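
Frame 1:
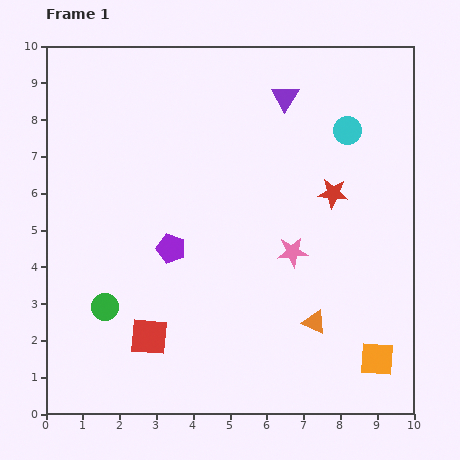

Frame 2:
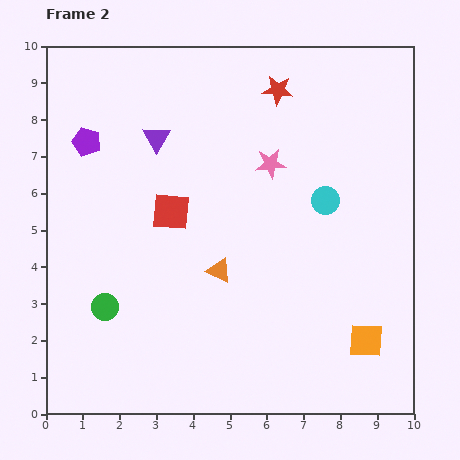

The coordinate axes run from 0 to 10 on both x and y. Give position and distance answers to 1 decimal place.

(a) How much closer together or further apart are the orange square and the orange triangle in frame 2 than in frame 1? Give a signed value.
+2.4

Distance in frame 1: 2.0. Distance in frame 2: 4.4.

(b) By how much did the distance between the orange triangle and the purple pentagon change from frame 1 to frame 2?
+0.6

Distance in frame 1: 4.4. Distance in frame 2: 5.0.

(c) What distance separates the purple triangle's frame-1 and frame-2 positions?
3.7

The purple triangle moved from (6.5, 8.6) to (3.0, 7.5), a distance of √(3.5² + 1.1²) ≈ 3.7.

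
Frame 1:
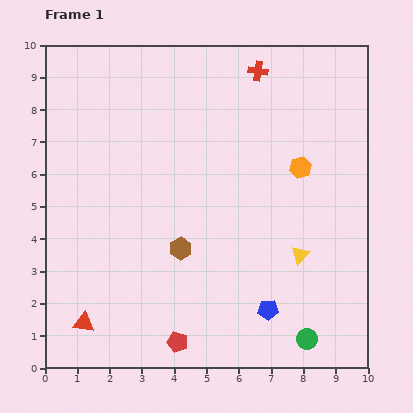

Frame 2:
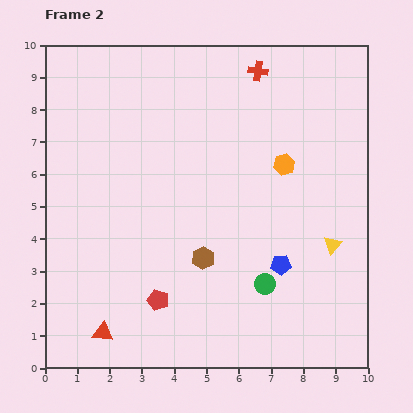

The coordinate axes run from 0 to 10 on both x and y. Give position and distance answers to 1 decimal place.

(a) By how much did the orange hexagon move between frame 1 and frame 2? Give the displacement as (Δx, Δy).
(-0.5, 0.1)

The orange hexagon was at (7.9, 6.2) in frame 1 and (7.4, 6.3) in frame 2.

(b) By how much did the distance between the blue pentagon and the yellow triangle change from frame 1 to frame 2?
-0.3

Distance in frame 1: 2.0. Distance in frame 2: 1.7.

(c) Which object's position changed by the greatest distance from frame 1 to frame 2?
the green circle

(moved 2.1; next 1.5)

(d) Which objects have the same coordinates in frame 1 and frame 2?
the red cross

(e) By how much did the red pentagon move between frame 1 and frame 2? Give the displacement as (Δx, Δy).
(-0.6, 1.3)

The red pentagon was at (4.1, 0.8) in frame 1 and (3.5, 2.1) in frame 2.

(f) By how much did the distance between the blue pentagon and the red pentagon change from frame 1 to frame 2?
+1.0

Distance in frame 1: 3.0. Distance in frame 2: 4.0.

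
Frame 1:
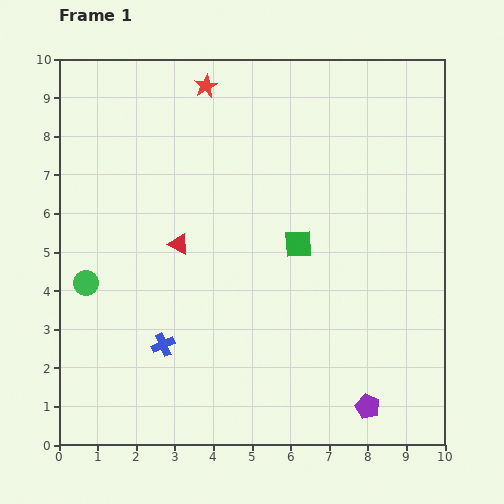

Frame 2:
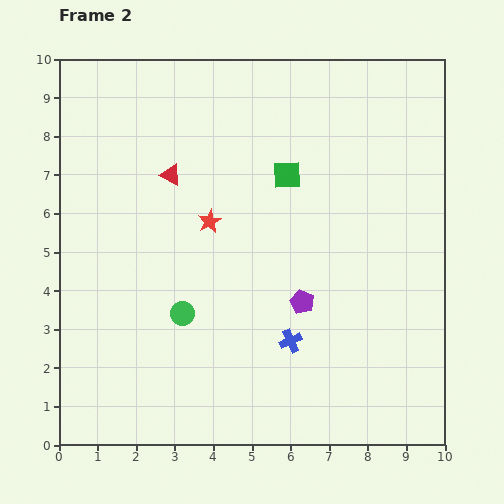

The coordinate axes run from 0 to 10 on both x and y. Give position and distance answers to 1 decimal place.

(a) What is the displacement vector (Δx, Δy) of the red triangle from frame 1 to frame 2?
(-0.2, 1.8)

The red triangle was at (3.1, 5.2) in frame 1 and (2.9, 7.0) in frame 2.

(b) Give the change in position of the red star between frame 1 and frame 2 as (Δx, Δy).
(0.1, -3.5)

The red star was at (3.8, 9.3) in frame 1 and (3.9, 5.8) in frame 2.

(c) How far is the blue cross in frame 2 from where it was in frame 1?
3.3

The blue cross moved from (2.7, 2.6) to (6.0, 2.7), a distance of √(3.3² + 0.1²) ≈ 3.3.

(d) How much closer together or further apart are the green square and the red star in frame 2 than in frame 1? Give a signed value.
-2.5

Distance in frame 1: 4.8. Distance in frame 2: 2.3.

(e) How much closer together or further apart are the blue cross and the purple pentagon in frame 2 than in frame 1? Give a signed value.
-4.5

Distance in frame 1: 5.5. Distance in frame 2: 1.0.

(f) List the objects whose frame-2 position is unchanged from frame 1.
none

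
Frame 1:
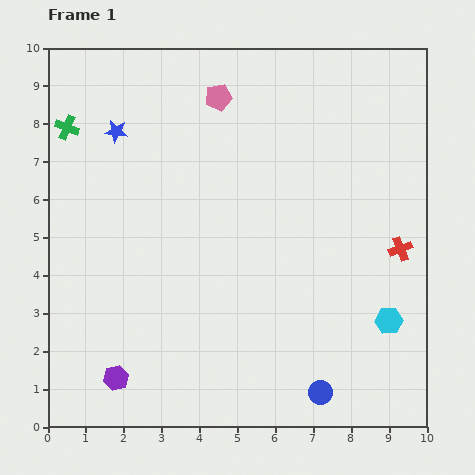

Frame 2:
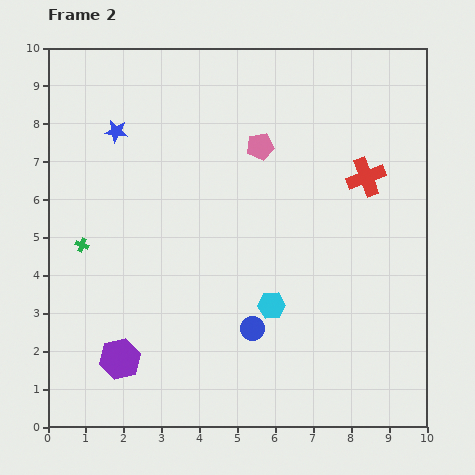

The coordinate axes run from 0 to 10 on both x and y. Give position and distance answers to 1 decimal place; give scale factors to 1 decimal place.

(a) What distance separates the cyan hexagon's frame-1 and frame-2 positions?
3.1

The cyan hexagon moved from (9.0, 2.8) to (5.9, 3.2), a distance of √(3.1² + 0.4²) ≈ 3.1.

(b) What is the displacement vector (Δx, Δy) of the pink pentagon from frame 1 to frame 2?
(1.1, -1.3)

The pink pentagon was at (4.5, 8.7) in frame 1 and (5.6, 7.4) in frame 2.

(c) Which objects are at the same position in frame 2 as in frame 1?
the blue star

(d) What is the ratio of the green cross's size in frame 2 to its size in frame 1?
0.6×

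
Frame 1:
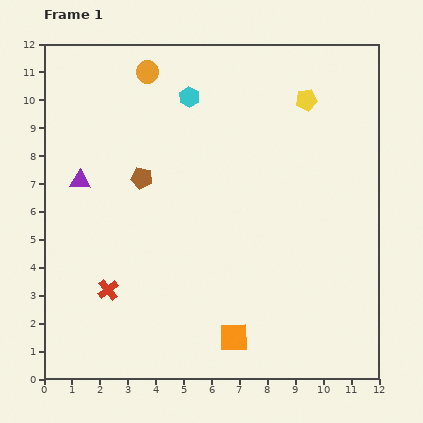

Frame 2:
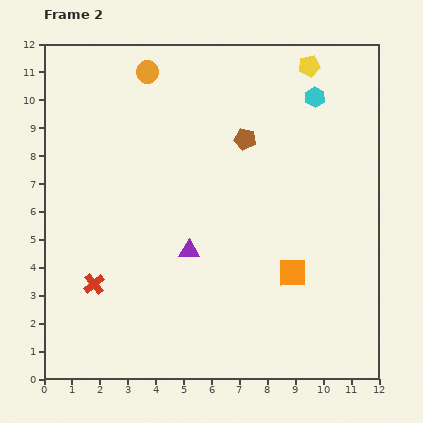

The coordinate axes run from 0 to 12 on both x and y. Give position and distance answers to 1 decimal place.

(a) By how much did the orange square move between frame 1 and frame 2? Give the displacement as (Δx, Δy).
(2.1, 2.3)

The orange square was at (6.8, 1.5) in frame 1 and (8.9, 3.8) in frame 2.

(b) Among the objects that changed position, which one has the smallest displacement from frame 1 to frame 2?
the red cross

(moved 0.5)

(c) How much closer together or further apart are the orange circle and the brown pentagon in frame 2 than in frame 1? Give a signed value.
+0.4

Distance in frame 1: 3.8. Distance in frame 2: 4.2.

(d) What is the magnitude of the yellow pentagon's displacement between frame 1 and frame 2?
1.2

The yellow pentagon moved from (9.4, 10.0) to (9.5, 11.2), a distance of √(0.1² + 1.2²) ≈ 1.2.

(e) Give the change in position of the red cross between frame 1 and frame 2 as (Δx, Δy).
(-0.5, 0.2)

The red cross was at (2.3, 3.2) in frame 1 and (1.8, 3.4) in frame 2.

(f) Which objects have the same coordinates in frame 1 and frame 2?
the orange circle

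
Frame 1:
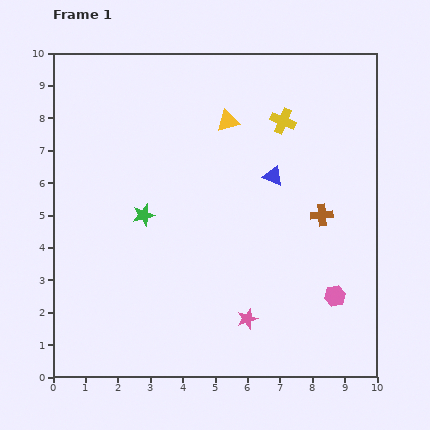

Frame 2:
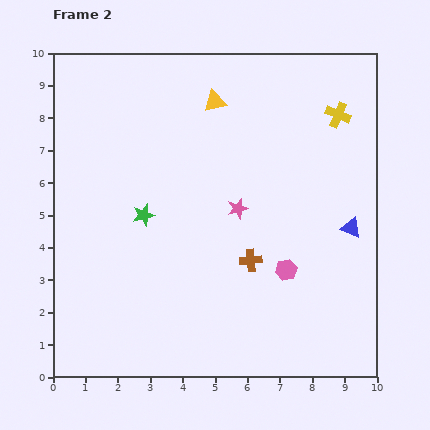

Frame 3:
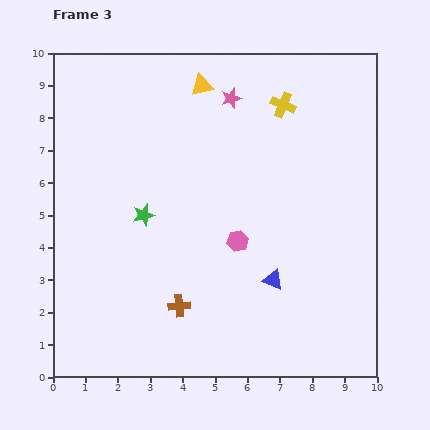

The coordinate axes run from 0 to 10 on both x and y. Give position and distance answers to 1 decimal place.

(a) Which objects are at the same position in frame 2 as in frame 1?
the green star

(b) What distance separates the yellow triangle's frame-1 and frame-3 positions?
1.4

The yellow triangle moved from (5.4, 7.9) to (4.6, 9.0), a distance of √(0.8² + 1.1²) ≈ 1.4.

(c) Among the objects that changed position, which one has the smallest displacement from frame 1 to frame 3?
the yellow cross

(moved 0.5)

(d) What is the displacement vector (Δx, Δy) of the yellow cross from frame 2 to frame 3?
(-1.7, 0.3)

The yellow cross was at (8.8, 8.1) in frame 2 and (7.1, 8.4) in frame 3.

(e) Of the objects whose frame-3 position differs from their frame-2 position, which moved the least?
the yellow triangle

(moved 0.6)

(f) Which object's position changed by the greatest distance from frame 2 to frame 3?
the pink star

(moved 3.4; next 2.9)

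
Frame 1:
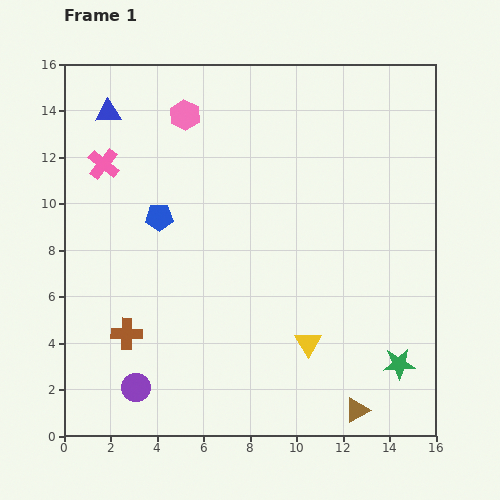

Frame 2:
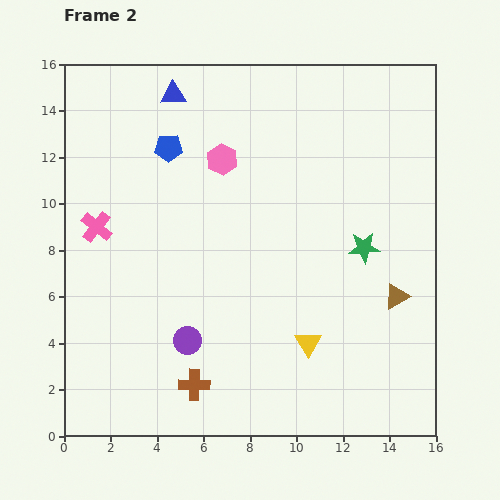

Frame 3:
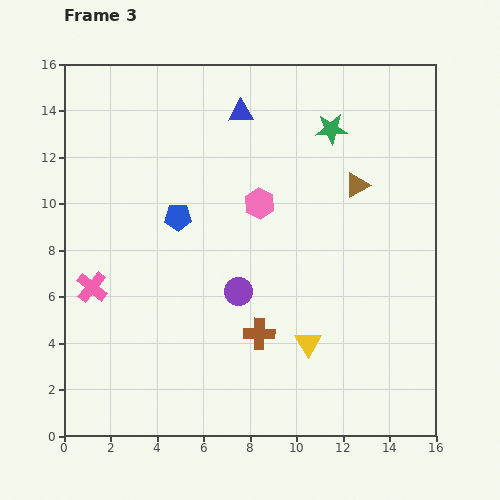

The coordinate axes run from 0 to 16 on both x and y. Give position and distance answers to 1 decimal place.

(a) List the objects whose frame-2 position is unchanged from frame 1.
the yellow triangle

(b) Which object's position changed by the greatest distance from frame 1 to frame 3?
the green star

(moved 10.5; next 9.7)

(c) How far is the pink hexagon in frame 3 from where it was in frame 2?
2.5

The pink hexagon moved from (6.8, 11.9) to (8.4, 10.0), a distance of √(1.6² + 1.9²) ≈ 2.5.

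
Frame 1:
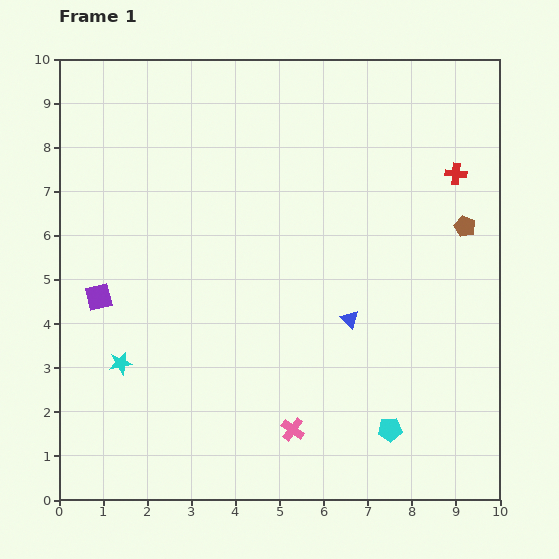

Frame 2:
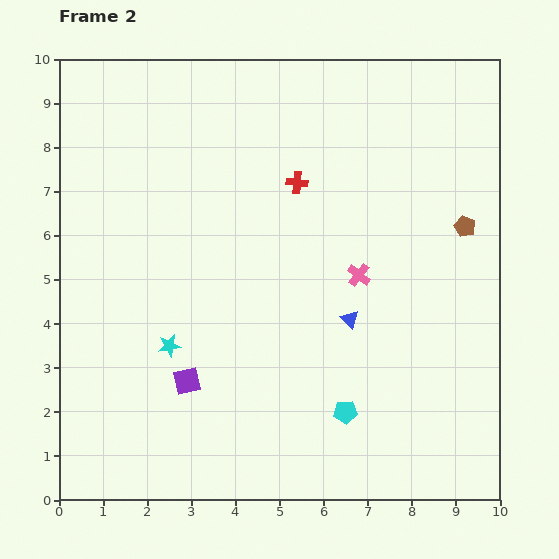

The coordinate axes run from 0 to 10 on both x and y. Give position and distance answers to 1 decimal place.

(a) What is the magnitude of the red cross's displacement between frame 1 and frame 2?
3.6

The red cross moved from (9.0, 7.4) to (5.4, 7.2), a distance of √(3.6² + 0.2²) ≈ 3.6.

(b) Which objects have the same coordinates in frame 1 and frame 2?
the brown pentagon, the blue triangle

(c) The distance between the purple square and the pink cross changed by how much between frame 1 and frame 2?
-0.7

Distance in frame 1: 5.3. Distance in frame 2: 4.6.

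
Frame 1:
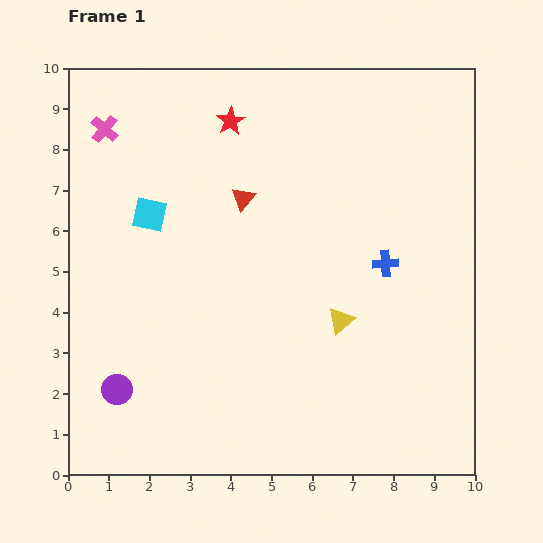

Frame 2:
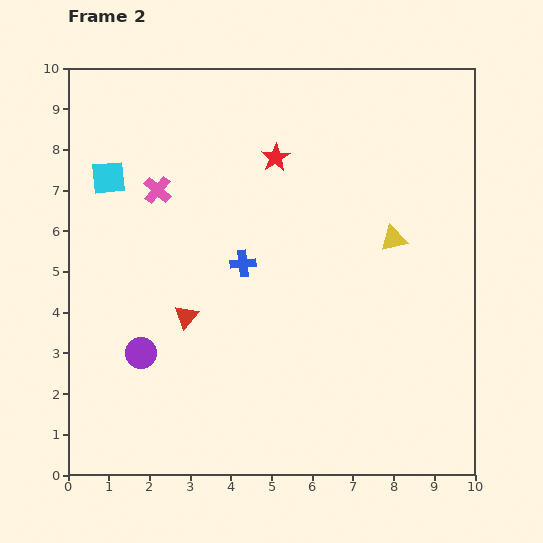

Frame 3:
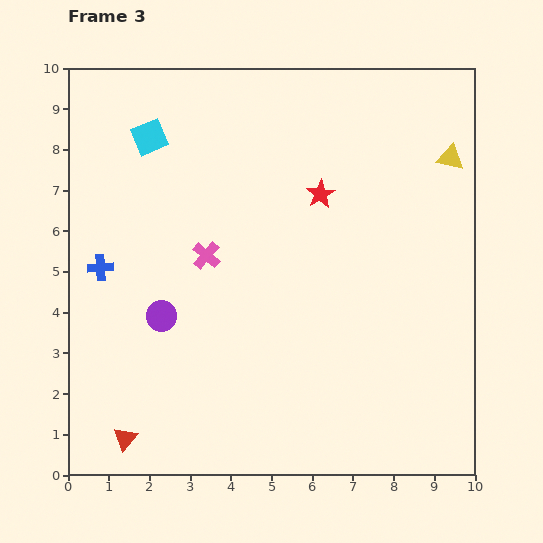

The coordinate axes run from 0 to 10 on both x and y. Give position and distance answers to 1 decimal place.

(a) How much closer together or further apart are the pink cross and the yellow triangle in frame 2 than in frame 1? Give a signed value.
-1.6

Distance in frame 1: 7.5. Distance in frame 2: 5.9.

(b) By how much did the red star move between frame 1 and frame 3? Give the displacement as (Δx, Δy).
(2.2, -1.8)

The red star was at (4.0, 8.7) in frame 1 and (6.2, 6.9) in frame 3.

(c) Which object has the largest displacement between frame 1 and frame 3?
the blue cross

(moved 7.0; next 6.6)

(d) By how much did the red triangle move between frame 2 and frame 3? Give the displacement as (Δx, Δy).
(-1.5, -3.0)

The red triangle was at (2.9, 3.9) in frame 2 and (1.4, 0.9) in frame 3.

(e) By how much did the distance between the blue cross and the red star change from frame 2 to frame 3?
+3.0

Distance in frame 2: 2.7. Distance in frame 3: 5.7.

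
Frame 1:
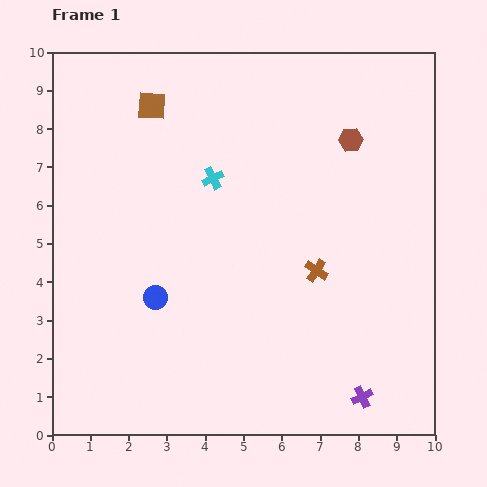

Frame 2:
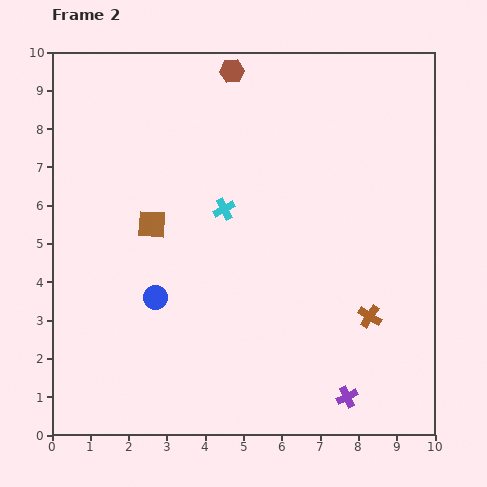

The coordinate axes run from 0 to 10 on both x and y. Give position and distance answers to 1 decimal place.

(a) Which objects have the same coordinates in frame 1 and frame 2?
the blue circle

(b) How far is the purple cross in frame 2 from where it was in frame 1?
0.4

The purple cross moved from (8.1, 1.0) to (7.7, 1.0), a distance of √(0.4² + 0.0²) ≈ 0.4.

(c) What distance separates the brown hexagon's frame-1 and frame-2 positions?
3.6

The brown hexagon moved from (7.8, 7.7) to (4.7, 9.5), a distance of √(3.1² + 1.8²) ≈ 3.6.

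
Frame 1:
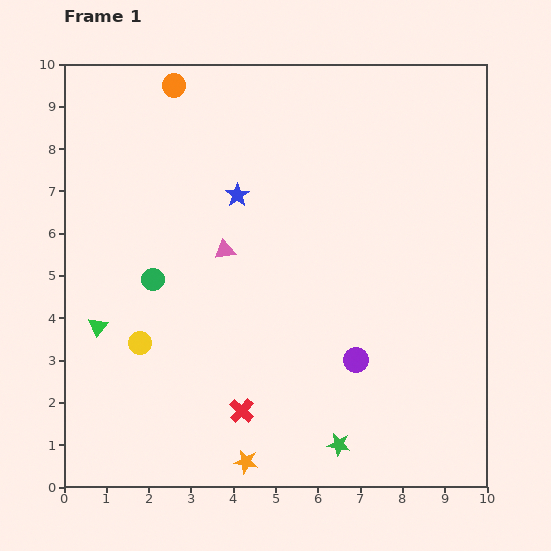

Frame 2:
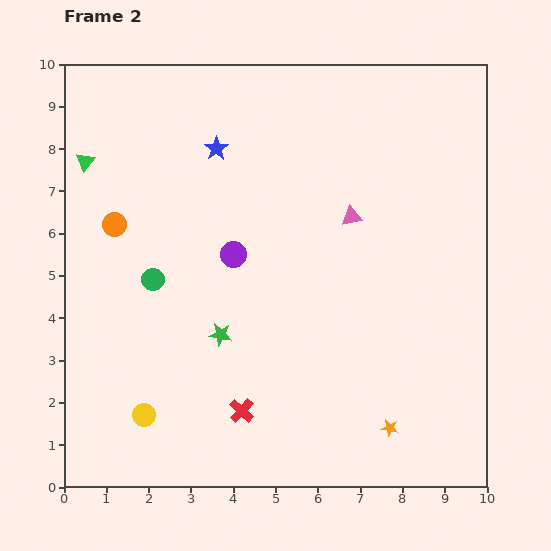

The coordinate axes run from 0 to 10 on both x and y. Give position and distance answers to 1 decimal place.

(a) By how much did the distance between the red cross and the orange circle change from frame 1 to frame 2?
-2.6

Distance in frame 1: 7.9. Distance in frame 2: 5.3.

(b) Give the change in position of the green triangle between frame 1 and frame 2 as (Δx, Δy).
(-0.3, 3.9)

The green triangle was at (0.8, 3.8) in frame 1 and (0.5, 7.7) in frame 2.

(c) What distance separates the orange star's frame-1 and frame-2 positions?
3.5

The orange star moved from (4.3, 0.6) to (7.7, 1.4), a distance of √(3.4² + 0.8²) ≈ 3.5.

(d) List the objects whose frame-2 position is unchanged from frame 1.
the red cross, the green circle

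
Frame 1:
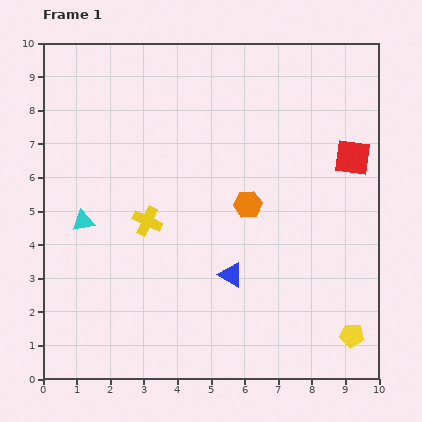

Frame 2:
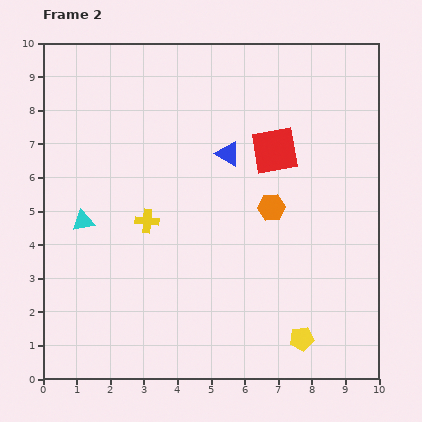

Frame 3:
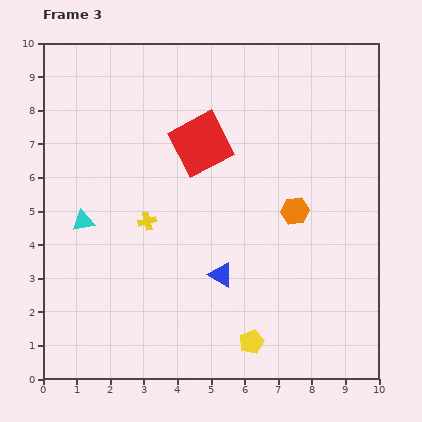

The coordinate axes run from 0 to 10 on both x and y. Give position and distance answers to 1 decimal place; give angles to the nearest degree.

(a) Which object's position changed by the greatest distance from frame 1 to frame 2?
the blue triangle

(moved 3.6; next 2.3)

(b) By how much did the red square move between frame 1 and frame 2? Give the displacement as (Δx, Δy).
(-2.3, 0.2)

The red square was at (9.2, 6.6) in frame 1 and (6.9, 6.8) in frame 2.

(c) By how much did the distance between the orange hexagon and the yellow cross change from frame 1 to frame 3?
+1.4

Distance in frame 1: 3.0. Distance in frame 3: 4.4.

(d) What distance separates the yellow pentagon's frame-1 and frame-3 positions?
3.0

The yellow pentagon moved from (9.2, 1.3) to (6.2, 1.1), a distance of √(3.0² + 0.2²) ≈ 3.0.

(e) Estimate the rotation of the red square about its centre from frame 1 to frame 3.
35° counter-clockwise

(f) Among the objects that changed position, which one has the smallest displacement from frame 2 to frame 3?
the orange hexagon

(moved 0.7)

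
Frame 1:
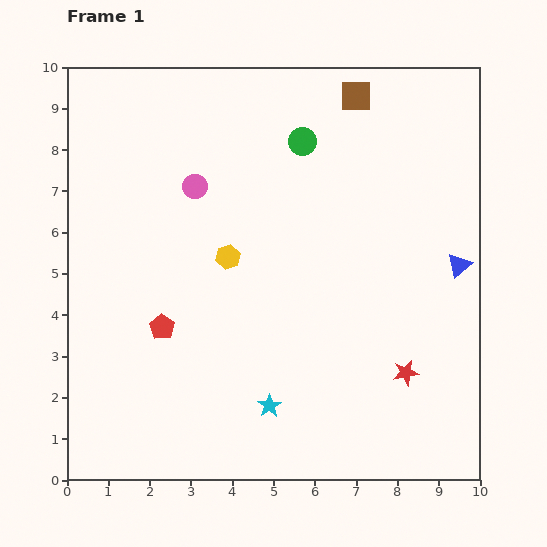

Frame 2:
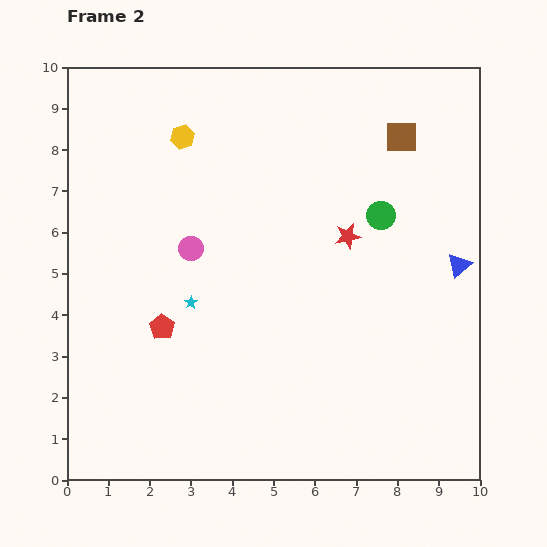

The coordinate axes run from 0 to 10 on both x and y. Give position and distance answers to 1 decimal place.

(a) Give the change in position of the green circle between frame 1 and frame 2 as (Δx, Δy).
(1.9, -1.8)

The green circle was at (5.7, 8.2) in frame 1 and (7.6, 6.4) in frame 2.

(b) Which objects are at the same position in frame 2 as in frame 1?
the blue triangle, the red pentagon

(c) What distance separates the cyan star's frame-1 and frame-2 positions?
3.1

The cyan star moved from (4.9, 1.8) to (3.0, 4.3), a distance of √(1.9² + 2.5²) ≈ 3.1.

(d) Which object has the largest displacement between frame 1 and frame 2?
the red star

(moved 3.6; next 3.1)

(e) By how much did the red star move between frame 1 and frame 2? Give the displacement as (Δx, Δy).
(-1.4, 3.3)

The red star was at (8.2, 2.6) in frame 1 and (6.8, 5.9) in frame 2.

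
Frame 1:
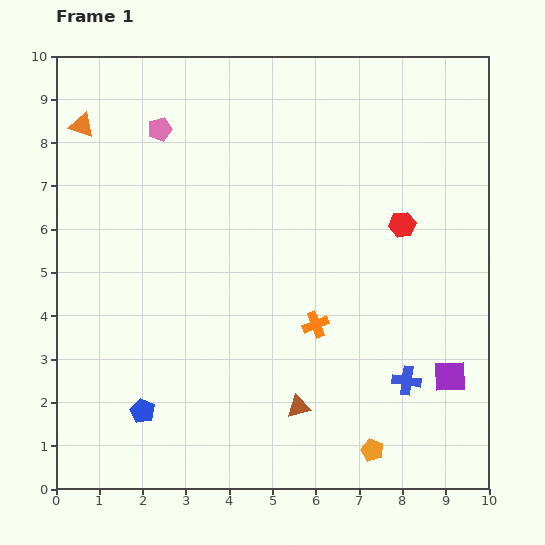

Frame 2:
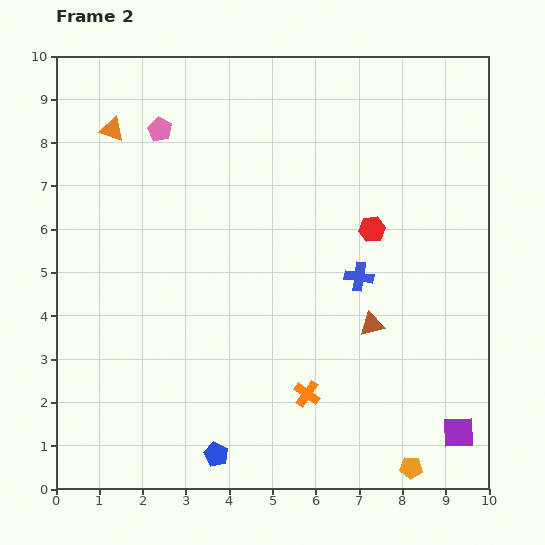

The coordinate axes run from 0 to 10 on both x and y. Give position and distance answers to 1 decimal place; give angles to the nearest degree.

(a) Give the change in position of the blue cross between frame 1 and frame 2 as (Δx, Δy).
(-1.1, 2.4)

The blue cross was at (8.1, 2.5) in frame 1 and (7.0, 4.9) in frame 2.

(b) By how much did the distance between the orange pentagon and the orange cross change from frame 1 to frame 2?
-0.3

Distance in frame 1: 3.2. Distance in frame 2: 2.9.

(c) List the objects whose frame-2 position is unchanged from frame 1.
the pink pentagon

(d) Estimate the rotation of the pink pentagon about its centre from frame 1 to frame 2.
28° counter-clockwise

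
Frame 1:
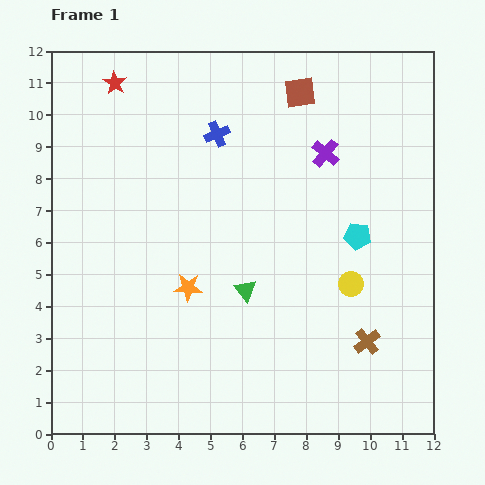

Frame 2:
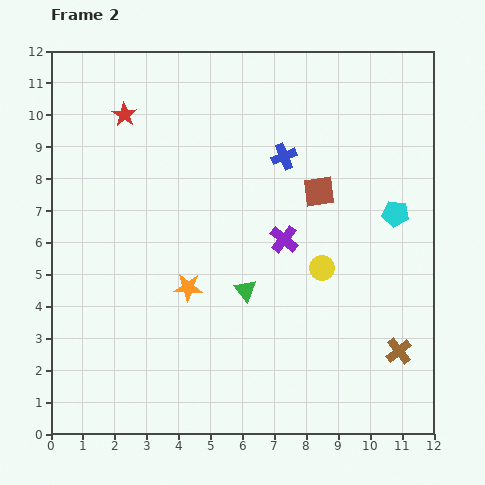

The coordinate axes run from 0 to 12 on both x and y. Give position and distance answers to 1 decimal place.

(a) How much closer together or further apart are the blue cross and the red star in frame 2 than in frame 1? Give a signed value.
+1.6

Distance in frame 1: 3.6. Distance in frame 2: 5.2.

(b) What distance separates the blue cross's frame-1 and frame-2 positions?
2.2

The blue cross moved from (5.2, 9.4) to (7.3, 8.7), a distance of √(2.1² + 0.7²) ≈ 2.2.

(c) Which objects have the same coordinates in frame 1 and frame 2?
the green triangle, the orange star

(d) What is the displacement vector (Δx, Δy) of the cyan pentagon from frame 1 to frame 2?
(1.2, 0.7)

The cyan pentagon was at (9.6, 6.2) in frame 1 and (10.8, 6.9) in frame 2.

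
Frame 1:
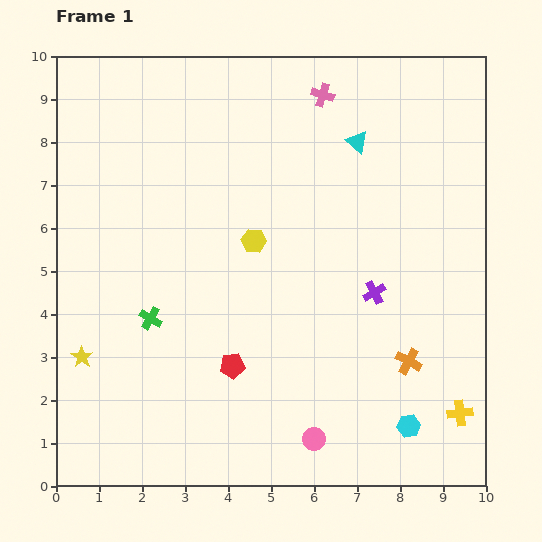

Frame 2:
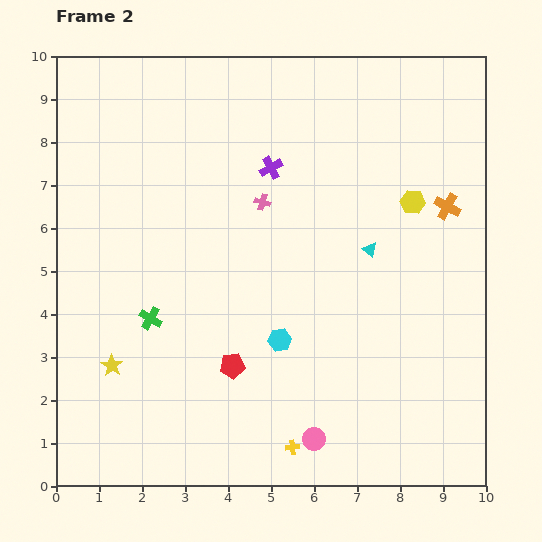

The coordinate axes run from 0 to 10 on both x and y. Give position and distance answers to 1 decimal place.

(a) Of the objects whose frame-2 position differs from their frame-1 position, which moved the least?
the yellow star

(moved 0.7)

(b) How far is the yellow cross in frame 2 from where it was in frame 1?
4.0

The yellow cross moved from (9.4, 1.7) to (5.5, 0.9), a distance of √(3.9² + 0.8²) ≈ 4.0.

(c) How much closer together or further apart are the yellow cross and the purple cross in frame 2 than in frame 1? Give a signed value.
+3.1

Distance in frame 1: 3.4. Distance in frame 2: 6.5.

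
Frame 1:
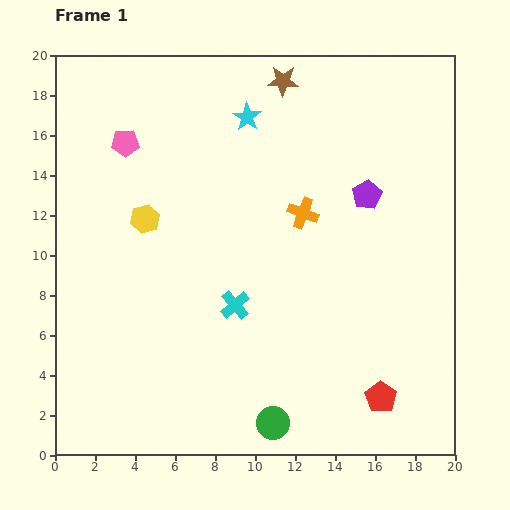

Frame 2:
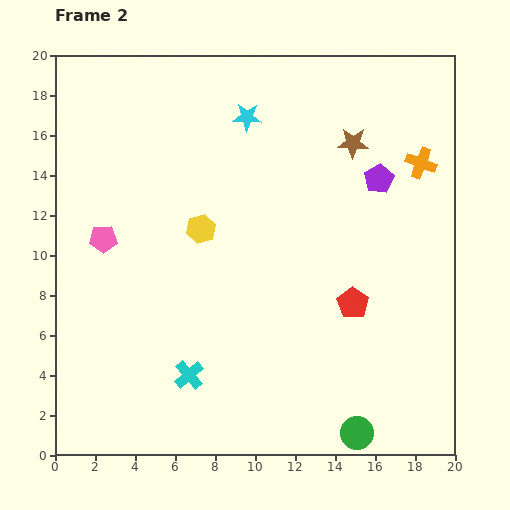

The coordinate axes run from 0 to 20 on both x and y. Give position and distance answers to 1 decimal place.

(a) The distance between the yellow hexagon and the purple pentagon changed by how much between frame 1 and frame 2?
-2.0

Distance in frame 1: 11.2. Distance in frame 2: 9.2.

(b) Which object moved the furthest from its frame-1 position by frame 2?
the orange cross

(moved 6.4; next 4.9)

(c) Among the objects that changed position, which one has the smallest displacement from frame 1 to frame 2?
the purple pentagon

(moved 1.0)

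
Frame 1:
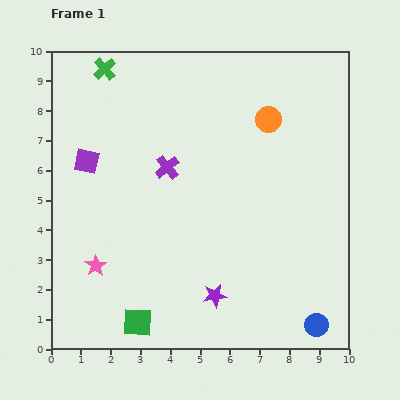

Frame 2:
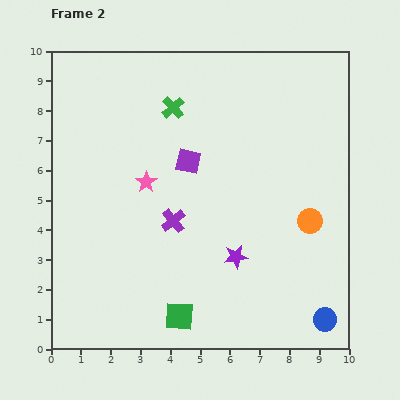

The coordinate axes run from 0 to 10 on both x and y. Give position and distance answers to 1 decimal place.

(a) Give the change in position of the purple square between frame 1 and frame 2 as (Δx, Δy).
(3.4, 0.0)

The purple square was at (1.2, 6.3) in frame 1 and (4.6, 6.3) in frame 2.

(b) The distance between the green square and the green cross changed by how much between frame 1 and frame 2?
-1.6

Distance in frame 1: 8.6. Distance in frame 2: 7.0.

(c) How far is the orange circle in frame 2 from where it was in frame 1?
3.7

The orange circle moved from (7.3, 7.7) to (8.7, 4.3), a distance of √(1.4² + 3.4²) ≈ 3.7.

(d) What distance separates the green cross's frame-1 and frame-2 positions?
2.6

The green cross moved from (1.8, 9.4) to (4.1, 8.1), a distance of √(2.3² + 1.3²) ≈ 2.6.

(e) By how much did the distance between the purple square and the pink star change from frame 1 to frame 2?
-1.9

Distance in frame 1: 3.5. Distance in frame 2: 1.6.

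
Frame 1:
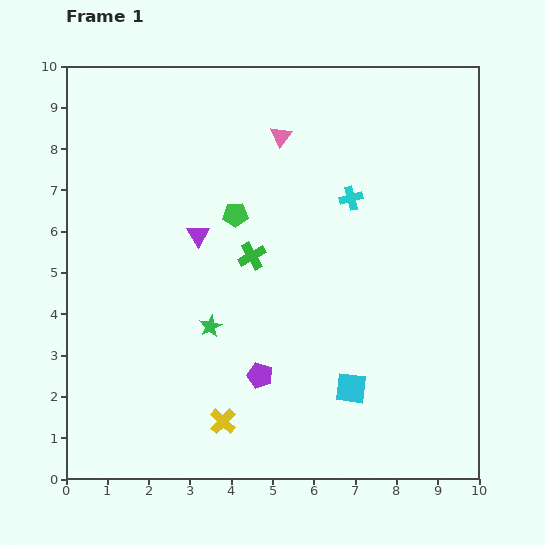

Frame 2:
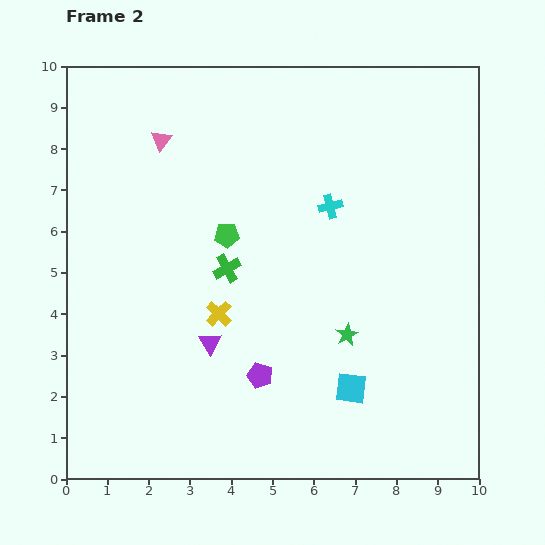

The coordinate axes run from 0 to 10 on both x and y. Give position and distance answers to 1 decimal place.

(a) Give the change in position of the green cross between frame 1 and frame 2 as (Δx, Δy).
(-0.6, -0.3)

The green cross was at (4.5, 5.4) in frame 1 and (3.9, 5.1) in frame 2.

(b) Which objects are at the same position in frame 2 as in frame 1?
the cyan square, the purple pentagon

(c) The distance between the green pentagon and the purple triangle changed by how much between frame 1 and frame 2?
+1.6

Distance in frame 1: 1.0. Distance in frame 2: 2.6.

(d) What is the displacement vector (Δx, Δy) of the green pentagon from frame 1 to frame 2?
(-0.2, -0.5)

The green pentagon was at (4.1, 6.4) in frame 1 and (3.9, 5.9) in frame 2.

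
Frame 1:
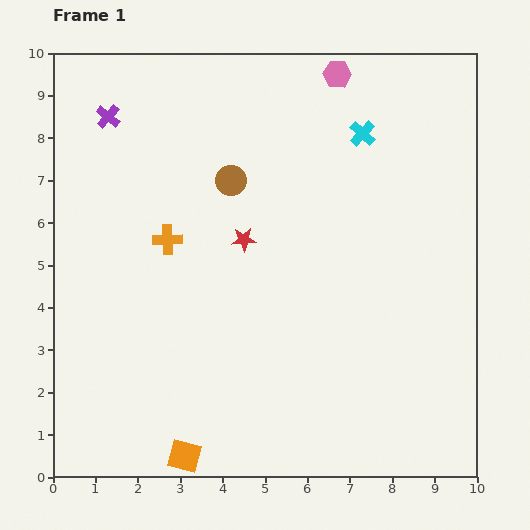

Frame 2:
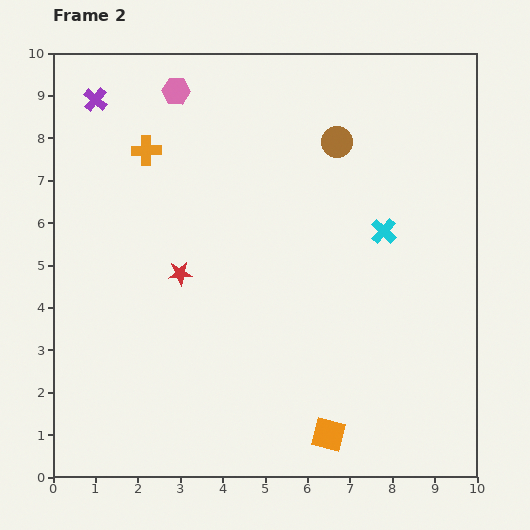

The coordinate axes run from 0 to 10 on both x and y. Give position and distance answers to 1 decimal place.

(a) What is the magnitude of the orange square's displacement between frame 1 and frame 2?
3.4

The orange square moved from (3.1, 0.5) to (6.5, 1.0), a distance of √(3.4² + 0.5²) ≈ 3.4.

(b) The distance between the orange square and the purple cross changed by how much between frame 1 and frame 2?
+1.4

Distance in frame 1: 8.2. Distance in frame 2: 9.6.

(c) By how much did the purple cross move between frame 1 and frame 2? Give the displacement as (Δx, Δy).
(-0.3, 0.4)

The purple cross was at (1.3, 8.5) in frame 1 and (1.0, 8.9) in frame 2.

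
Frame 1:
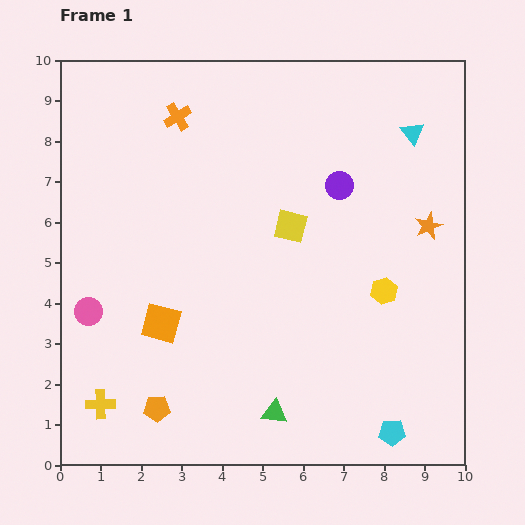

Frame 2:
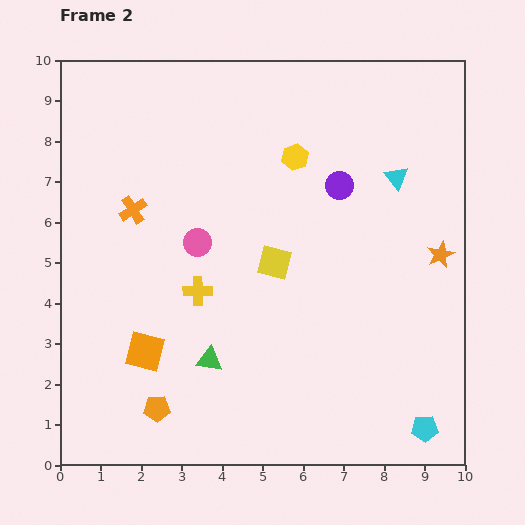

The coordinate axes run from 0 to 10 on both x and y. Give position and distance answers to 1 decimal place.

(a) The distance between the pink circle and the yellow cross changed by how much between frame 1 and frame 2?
-1.1

Distance in frame 1: 2.3. Distance in frame 2: 1.2.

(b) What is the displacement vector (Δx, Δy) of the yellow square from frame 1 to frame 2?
(-0.4, -0.9)

The yellow square was at (5.7, 5.9) in frame 1 and (5.3, 5.0) in frame 2.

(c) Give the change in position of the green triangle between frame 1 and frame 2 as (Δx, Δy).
(-1.6, 1.3)

The green triangle was at (5.3, 1.3) in frame 1 and (3.7, 2.6) in frame 2.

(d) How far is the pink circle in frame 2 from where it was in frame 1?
3.2

The pink circle moved from (0.7, 3.8) to (3.4, 5.5), a distance of √(2.7² + 1.7²) ≈ 3.2.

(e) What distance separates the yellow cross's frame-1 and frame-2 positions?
3.7

The yellow cross moved from (1.0, 1.5) to (3.4, 4.3), a distance of √(2.4² + 2.8²) ≈ 3.7.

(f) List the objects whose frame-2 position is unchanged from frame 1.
the purple circle, the orange pentagon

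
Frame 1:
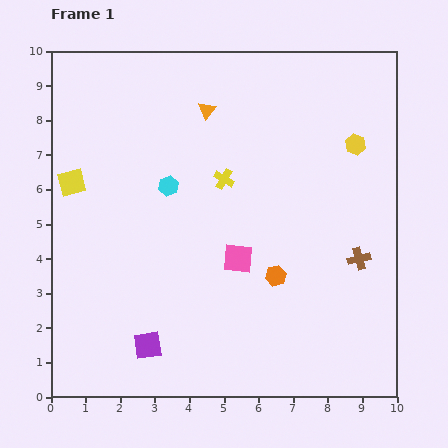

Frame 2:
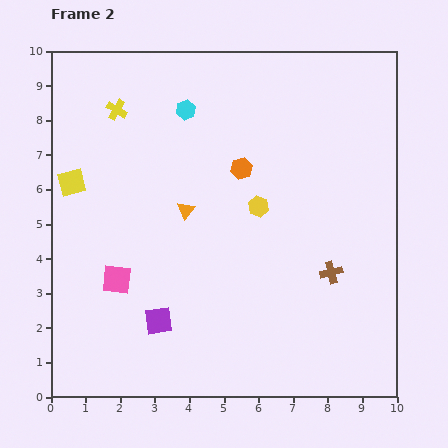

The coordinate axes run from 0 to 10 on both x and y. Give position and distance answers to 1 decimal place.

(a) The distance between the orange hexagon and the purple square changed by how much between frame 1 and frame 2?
+0.8

Distance in frame 1: 4.2. Distance in frame 2: 5.0.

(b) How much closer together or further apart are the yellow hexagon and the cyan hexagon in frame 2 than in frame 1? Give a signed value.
-2.0

Distance in frame 1: 5.5. Distance in frame 2: 3.5.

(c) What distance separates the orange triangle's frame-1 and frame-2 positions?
3.0

The orange triangle moved from (4.5, 8.3) to (3.9, 5.4), a distance of √(0.6² + 2.9²) ≈ 3.0.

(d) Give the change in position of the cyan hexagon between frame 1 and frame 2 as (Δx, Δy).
(0.5, 2.2)

The cyan hexagon was at (3.4, 6.1) in frame 1 and (3.9, 8.3) in frame 2.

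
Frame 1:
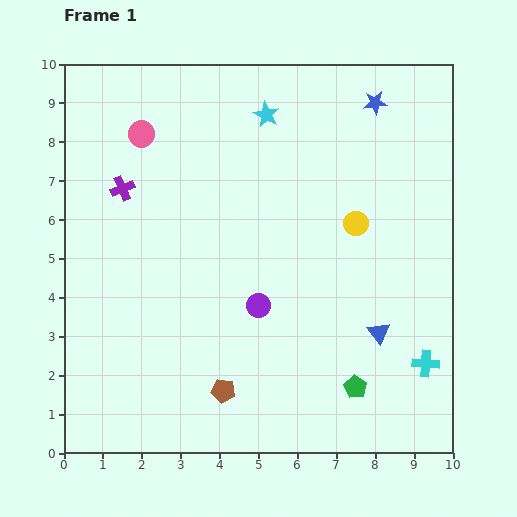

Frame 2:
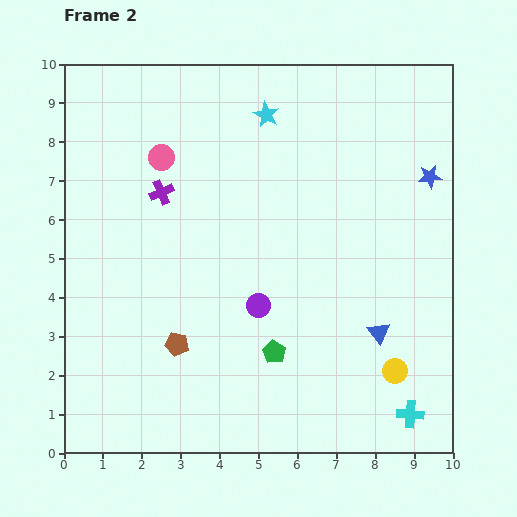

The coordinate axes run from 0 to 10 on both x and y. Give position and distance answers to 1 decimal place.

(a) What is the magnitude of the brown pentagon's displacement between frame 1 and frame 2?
1.7

The brown pentagon moved from (4.1, 1.6) to (2.9, 2.8), a distance of √(1.2² + 1.2²) ≈ 1.7.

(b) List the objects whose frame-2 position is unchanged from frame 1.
the cyan star, the purple circle, the blue triangle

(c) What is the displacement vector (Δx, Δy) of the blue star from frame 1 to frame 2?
(1.4, -1.9)

The blue star was at (8.0, 9.0) in frame 1 and (9.4, 7.1) in frame 2.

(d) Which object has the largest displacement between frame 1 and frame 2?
the yellow circle

(moved 3.9; next 2.4)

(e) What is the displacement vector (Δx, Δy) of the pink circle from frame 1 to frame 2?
(0.5, -0.6)

The pink circle was at (2.0, 8.2) in frame 1 and (2.5, 7.6) in frame 2.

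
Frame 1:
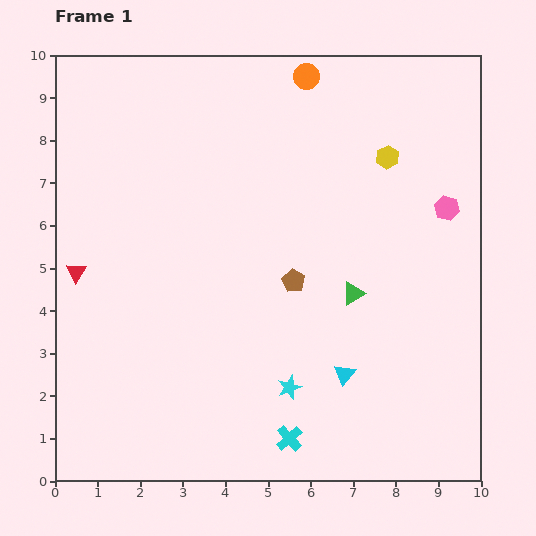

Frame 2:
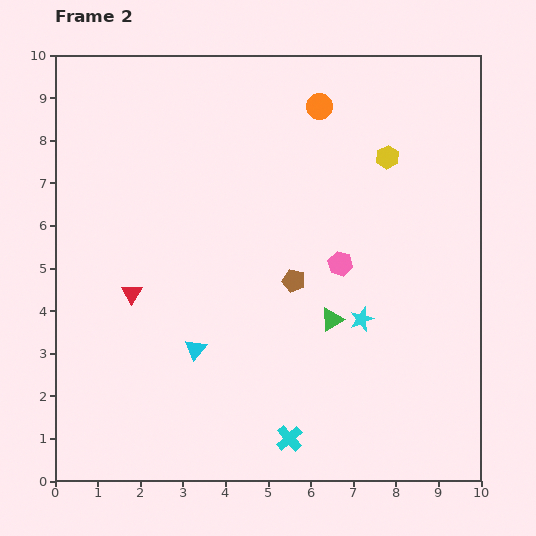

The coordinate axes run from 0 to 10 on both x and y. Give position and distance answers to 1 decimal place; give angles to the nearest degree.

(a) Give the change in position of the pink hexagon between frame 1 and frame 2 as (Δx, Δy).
(-2.5, -1.3)

The pink hexagon was at (9.2, 6.4) in frame 1 and (6.7, 5.1) in frame 2.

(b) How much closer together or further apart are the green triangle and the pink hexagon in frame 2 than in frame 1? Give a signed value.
-1.7

Distance in frame 1: 3.0. Distance in frame 2: 1.3.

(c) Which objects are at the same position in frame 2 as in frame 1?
the yellow hexagon, the cyan cross, the brown pentagon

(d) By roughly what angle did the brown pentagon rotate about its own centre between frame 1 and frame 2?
16° counter-clockwise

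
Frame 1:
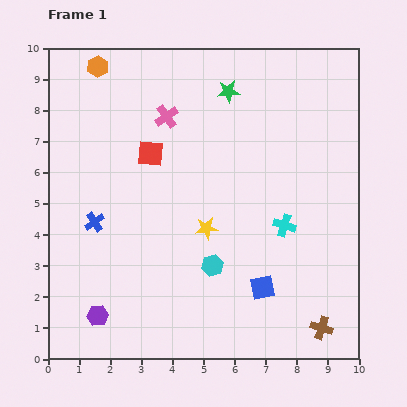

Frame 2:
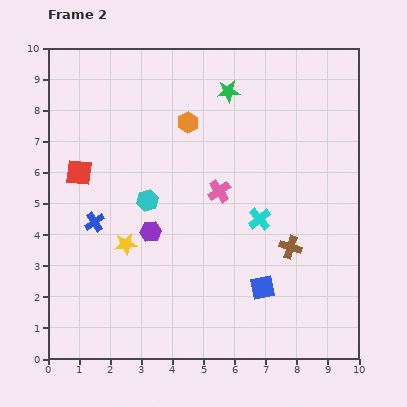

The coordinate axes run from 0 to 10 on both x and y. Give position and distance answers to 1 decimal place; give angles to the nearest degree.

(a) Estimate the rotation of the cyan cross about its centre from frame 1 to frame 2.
32° clockwise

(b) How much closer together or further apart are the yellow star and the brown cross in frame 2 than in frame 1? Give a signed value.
+0.4

Distance in frame 1: 4.9. Distance in frame 2: 5.3.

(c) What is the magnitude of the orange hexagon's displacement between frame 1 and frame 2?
3.4

The orange hexagon moved from (1.6, 9.4) to (4.5, 7.6), a distance of √(2.9² + 1.8²) ≈ 3.4.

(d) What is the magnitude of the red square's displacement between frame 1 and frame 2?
2.4

The red square moved from (3.3, 6.6) to (1.0, 6.0), a distance of √(2.3² + 0.6²) ≈ 2.4.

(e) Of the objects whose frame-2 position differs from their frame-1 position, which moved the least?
the cyan cross

(moved 0.8)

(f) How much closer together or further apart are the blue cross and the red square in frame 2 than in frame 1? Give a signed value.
-1.1

Distance in frame 1: 2.8. Distance in frame 2: 1.7.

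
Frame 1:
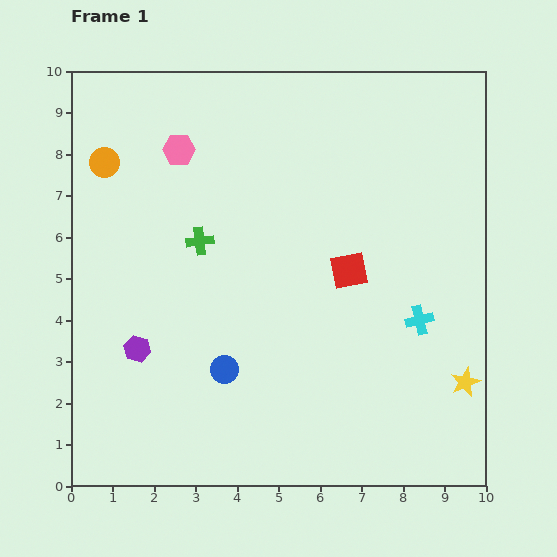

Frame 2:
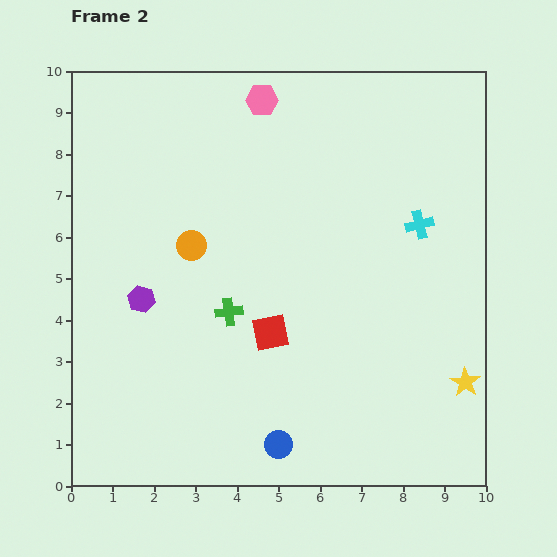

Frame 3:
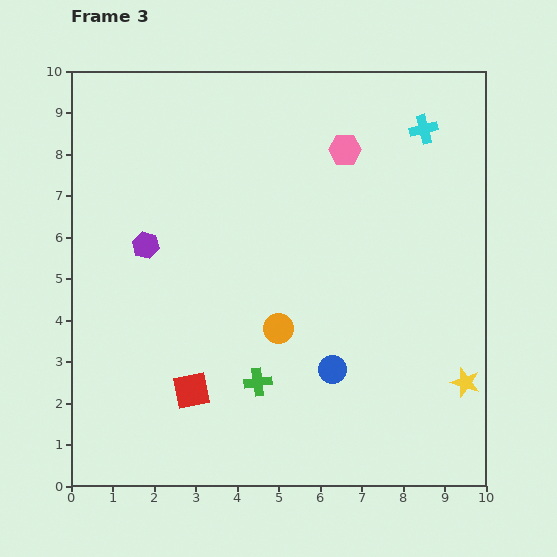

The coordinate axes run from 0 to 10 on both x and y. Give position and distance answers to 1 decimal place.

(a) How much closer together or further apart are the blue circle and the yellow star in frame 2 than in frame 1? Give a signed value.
-1.1

Distance in frame 1: 5.8. Distance in frame 2: 4.7.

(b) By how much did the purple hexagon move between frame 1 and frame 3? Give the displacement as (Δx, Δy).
(0.2, 2.5)

The purple hexagon was at (1.6, 3.3) in frame 1 and (1.8, 5.8) in frame 3.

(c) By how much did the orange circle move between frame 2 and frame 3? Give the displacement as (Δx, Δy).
(2.1, -2.0)

The orange circle was at (2.9, 5.8) in frame 2 and (5.0, 3.8) in frame 3.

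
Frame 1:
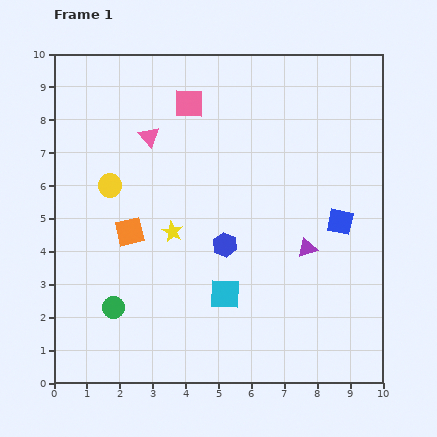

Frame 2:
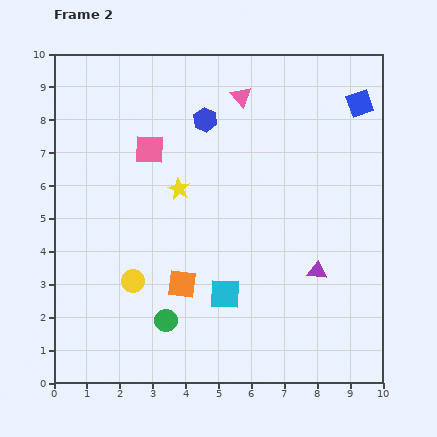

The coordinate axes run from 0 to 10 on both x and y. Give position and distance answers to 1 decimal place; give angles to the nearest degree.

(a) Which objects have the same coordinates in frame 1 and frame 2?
the cyan square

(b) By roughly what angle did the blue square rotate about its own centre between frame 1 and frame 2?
31° counter-clockwise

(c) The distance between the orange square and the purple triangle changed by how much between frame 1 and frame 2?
-1.3

Distance in frame 1: 5.4. Distance in frame 2: 4.1.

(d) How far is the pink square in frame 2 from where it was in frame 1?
1.8

The pink square moved from (4.1, 8.5) to (2.9, 7.1), a distance of √(1.2² + 1.4²) ≈ 1.8.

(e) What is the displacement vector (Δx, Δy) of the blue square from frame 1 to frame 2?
(0.6, 3.6)

The blue square was at (8.7, 4.9) in frame 1 and (9.3, 8.5) in frame 2.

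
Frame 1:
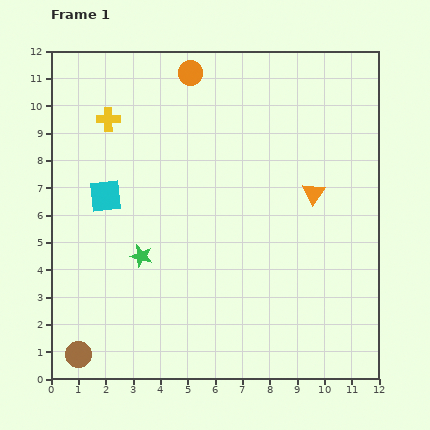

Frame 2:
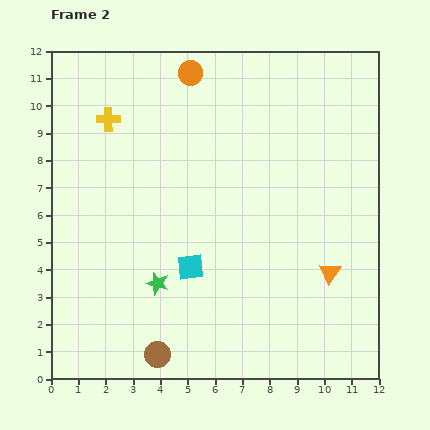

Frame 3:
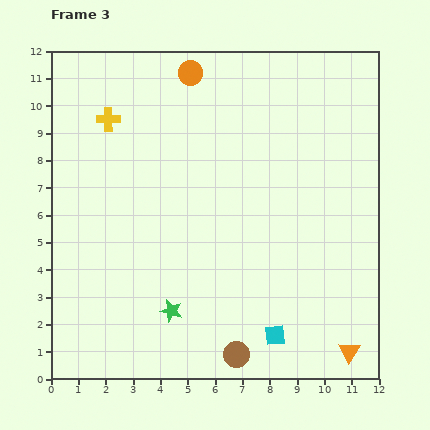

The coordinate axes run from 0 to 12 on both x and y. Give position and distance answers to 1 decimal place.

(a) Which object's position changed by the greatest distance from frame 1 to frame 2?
the cyan square

(moved 4.0; next 3.0)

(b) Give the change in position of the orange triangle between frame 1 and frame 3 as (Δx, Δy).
(1.3, -5.8)

The orange triangle was at (9.6, 6.8) in frame 1 and (10.9, 1.0) in frame 3.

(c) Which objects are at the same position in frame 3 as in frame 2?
the orange circle, the yellow cross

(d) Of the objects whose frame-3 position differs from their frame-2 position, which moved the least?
the green star

(moved 1.1)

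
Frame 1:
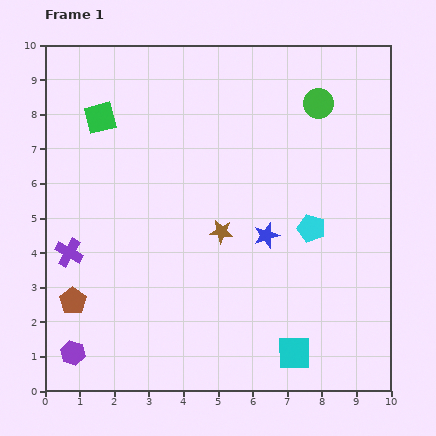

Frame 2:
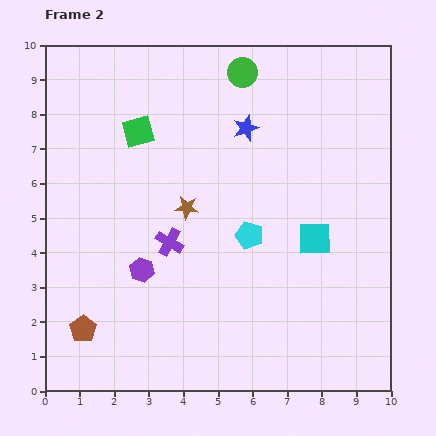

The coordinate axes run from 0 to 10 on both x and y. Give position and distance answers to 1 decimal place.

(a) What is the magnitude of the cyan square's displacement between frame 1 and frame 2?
3.4

The cyan square moved from (7.2, 1.1) to (7.8, 4.4), a distance of √(0.6² + 3.3²) ≈ 3.4.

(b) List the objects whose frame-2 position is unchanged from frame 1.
none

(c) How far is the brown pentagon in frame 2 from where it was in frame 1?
0.9

The brown pentagon moved from (0.8, 2.6) to (1.1, 1.8), a distance of √(0.3² + 0.8²) ≈ 0.9.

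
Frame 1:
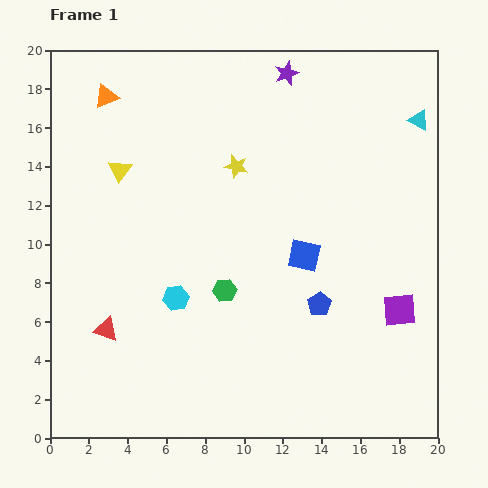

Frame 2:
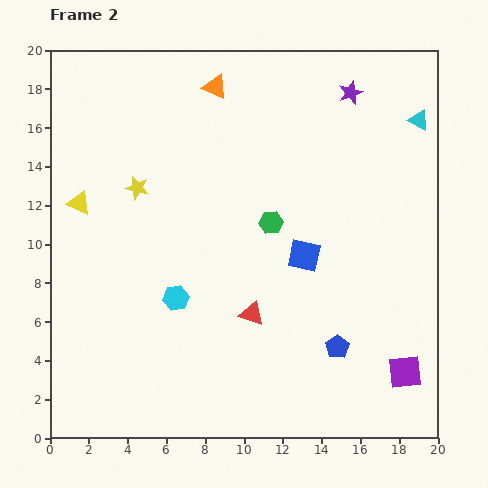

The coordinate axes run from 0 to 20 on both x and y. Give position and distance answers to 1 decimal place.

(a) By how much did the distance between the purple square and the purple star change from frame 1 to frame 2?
+1.2

Distance in frame 1: 13.5. Distance in frame 2: 14.7.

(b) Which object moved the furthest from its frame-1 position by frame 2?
the red triangle

(moved 7.5; next 5.6)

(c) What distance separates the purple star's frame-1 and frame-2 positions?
3.4

The purple star moved from (12.2, 18.8) to (15.5, 17.8), a distance of √(3.3² + 1.0²) ≈ 3.4.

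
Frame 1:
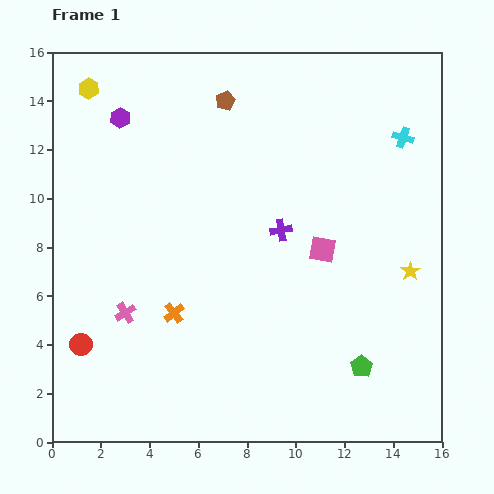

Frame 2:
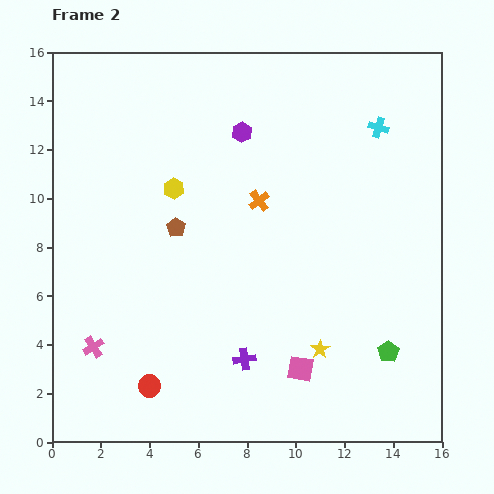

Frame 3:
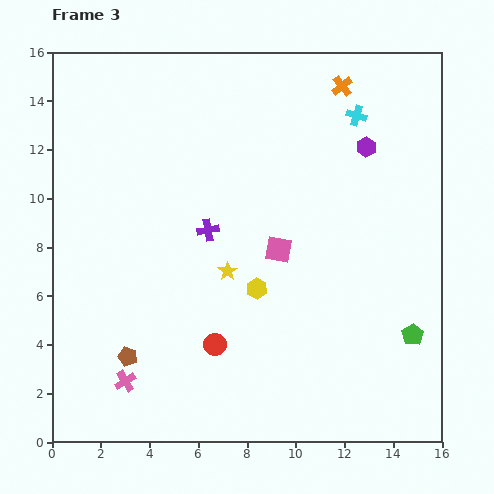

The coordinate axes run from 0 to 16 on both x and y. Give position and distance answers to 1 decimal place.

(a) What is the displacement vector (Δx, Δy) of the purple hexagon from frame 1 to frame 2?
(5.0, -0.6)

The purple hexagon was at (2.8, 13.3) in frame 1 and (7.8, 12.7) in frame 2.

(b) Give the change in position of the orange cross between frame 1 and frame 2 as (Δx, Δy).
(3.5, 4.6)

The orange cross was at (5.0, 5.3) in frame 1 and (8.5, 9.9) in frame 2.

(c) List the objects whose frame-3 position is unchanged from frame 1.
none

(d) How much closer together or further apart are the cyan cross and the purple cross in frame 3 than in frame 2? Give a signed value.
-3.3

Distance in frame 2: 11.0. Distance in frame 3: 7.7.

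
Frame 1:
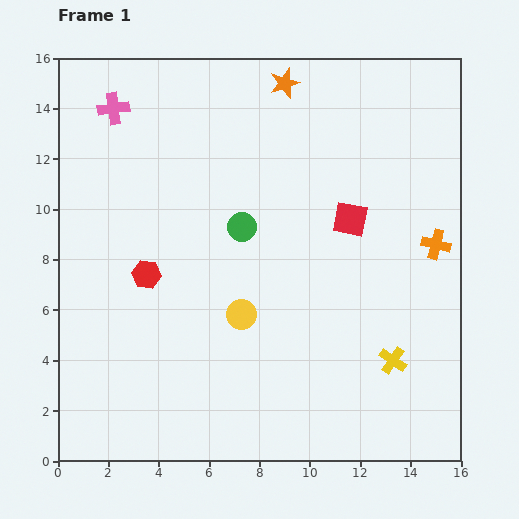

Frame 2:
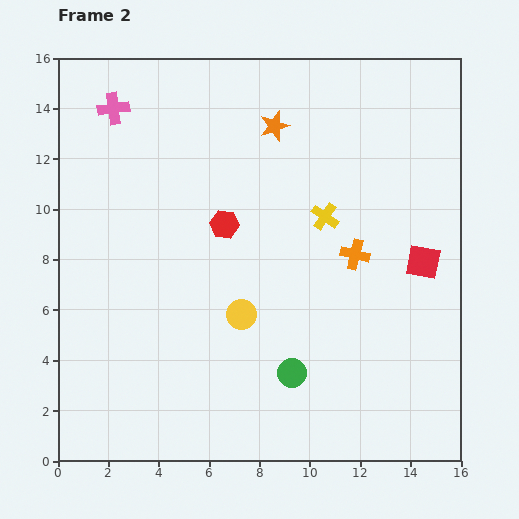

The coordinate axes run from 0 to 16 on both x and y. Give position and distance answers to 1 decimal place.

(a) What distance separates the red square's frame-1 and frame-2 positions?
3.4

The red square moved from (11.6, 9.6) to (14.5, 7.9), a distance of √(2.9² + 1.7²) ≈ 3.4.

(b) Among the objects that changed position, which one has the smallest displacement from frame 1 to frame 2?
the orange star

(moved 1.7)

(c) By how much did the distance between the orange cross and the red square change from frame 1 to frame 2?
-0.8

Distance in frame 1: 3.5. Distance in frame 2: 2.7.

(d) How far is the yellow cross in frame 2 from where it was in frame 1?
6.3

The yellow cross moved from (13.3, 4.0) to (10.6, 9.7), a distance of √(2.7² + 5.7²) ≈ 6.3.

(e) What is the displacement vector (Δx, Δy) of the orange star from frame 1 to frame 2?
(-0.4, -1.7)

The orange star was at (9.0, 15.0) in frame 1 and (8.6, 13.3) in frame 2.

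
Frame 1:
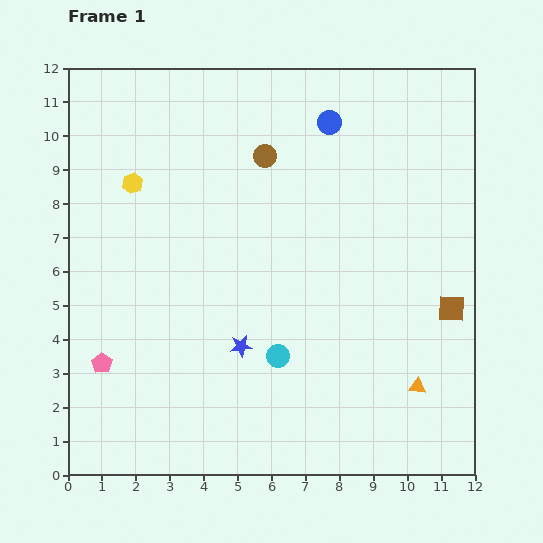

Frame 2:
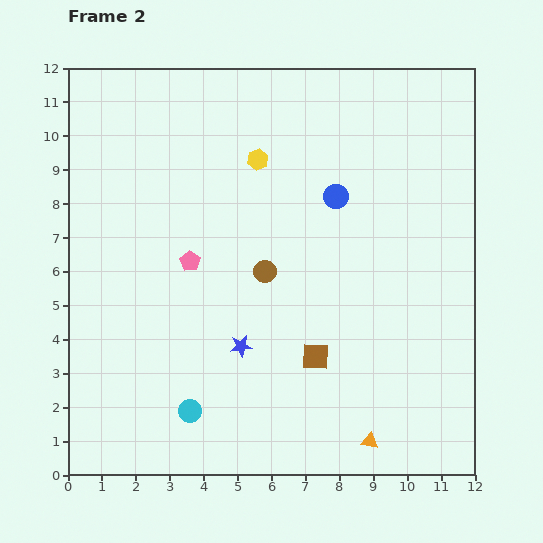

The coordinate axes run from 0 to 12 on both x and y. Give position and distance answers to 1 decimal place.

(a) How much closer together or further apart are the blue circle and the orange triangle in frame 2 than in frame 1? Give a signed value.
-0.9

Distance in frame 1: 8.2. Distance in frame 2: 7.3.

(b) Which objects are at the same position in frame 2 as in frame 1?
the blue star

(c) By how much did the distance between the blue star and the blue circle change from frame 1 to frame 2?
-1.9

Distance in frame 1: 7.1. Distance in frame 2: 5.2.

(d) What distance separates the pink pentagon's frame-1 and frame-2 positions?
4.0

The pink pentagon moved from (1.0, 3.3) to (3.6, 6.3), a distance of √(2.6² + 3.0²) ≈ 4.0.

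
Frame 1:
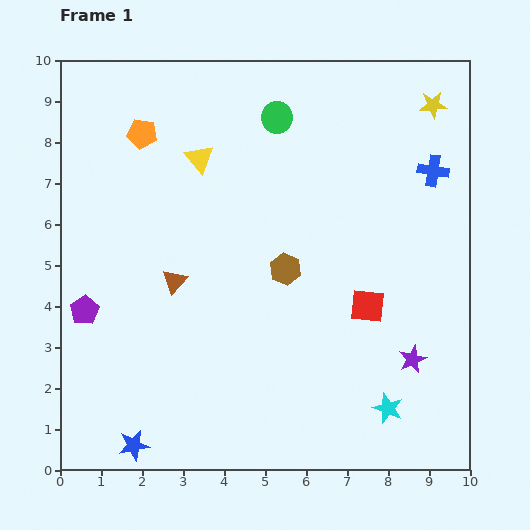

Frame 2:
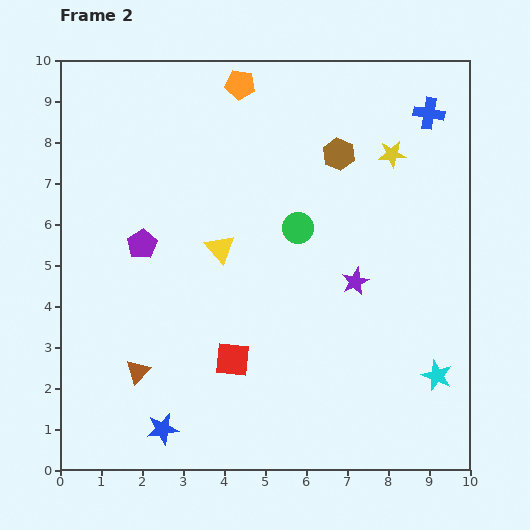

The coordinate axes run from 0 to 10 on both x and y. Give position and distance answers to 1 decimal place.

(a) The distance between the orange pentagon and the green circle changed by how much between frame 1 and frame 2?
+0.5

Distance in frame 1: 3.3. Distance in frame 2: 3.8.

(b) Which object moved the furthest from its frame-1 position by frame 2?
the red square

(moved 3.5; next 3.1)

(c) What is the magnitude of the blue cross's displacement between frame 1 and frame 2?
1.4

The blue cross moved from (9.1, 7.3) to (9.0, 8.7), a distance of √(0.1² + 1.4²) ≈ 1.4.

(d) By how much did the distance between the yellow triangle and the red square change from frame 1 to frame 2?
-2.8

Distance in frame 1: 5.5. Distance in frame 2: 2.7.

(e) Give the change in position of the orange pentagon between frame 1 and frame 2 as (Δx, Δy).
(2.4, 1.2)

The orange pentagon was at (2.0, 8.2) in frame 1 and (4.4, 9.4) in frame 2.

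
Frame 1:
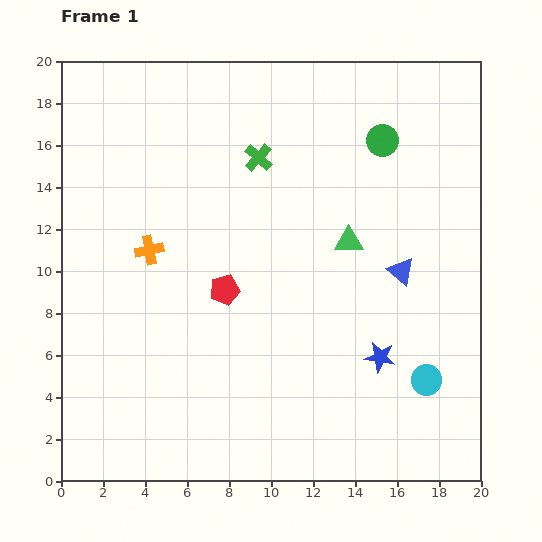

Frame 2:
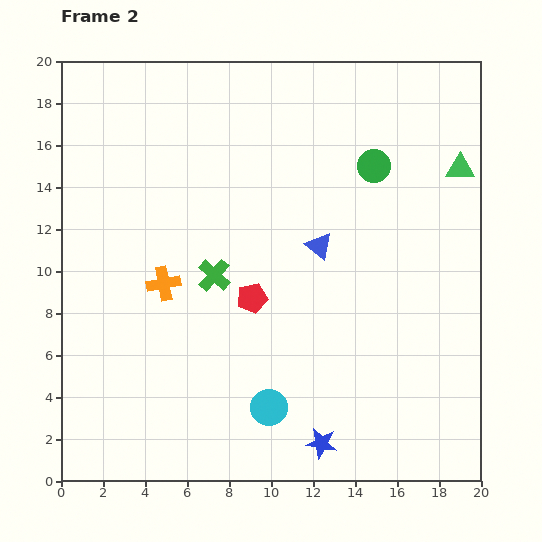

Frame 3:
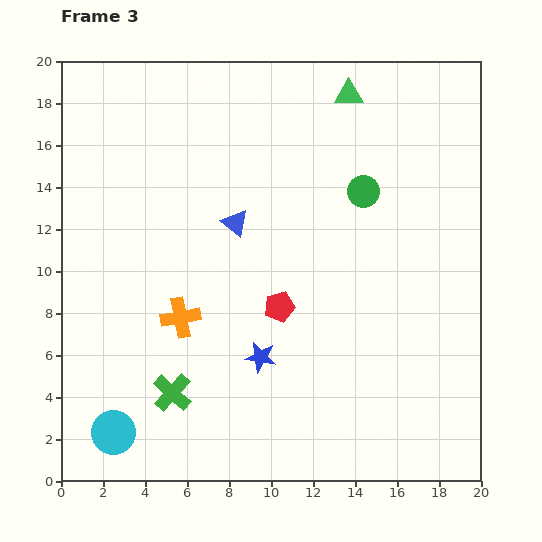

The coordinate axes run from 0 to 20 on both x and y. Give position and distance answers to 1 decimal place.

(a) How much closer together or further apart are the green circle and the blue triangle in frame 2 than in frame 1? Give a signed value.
-1.7

Distance in frame 1: 6.3. Distance in frame 2: 4.6.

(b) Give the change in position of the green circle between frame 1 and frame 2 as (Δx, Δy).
(-0.4, -1.2)

The green circle was at (15.3, 16.2) in frame 1 and (14.9, 15.0) in frame 2.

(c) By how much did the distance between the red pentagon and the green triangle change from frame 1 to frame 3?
+4.3

Distance in frame 1: 6.3. Distance in frame 3: 10.6.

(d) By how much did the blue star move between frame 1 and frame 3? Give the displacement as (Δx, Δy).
(-5.7, 0.0)

The blue star was at (15.2, 5.9) in frame 1 and (9.5, 5.9) in frame 3.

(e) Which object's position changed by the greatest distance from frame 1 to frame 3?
the cyan circle

(moved 15.1; next 11.9)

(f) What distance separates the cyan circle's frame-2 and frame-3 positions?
7.5

The cyan circle moved from (9.9, 3.5) to (2.5, 2.3), a distance of √(7.4² + 1.2²) ≈ 7.5.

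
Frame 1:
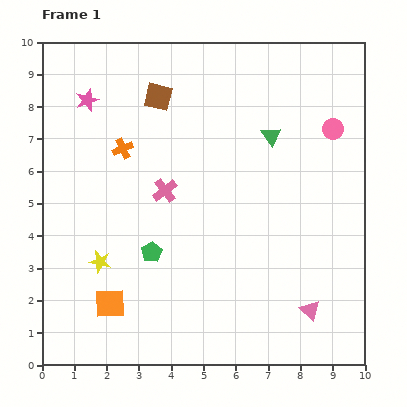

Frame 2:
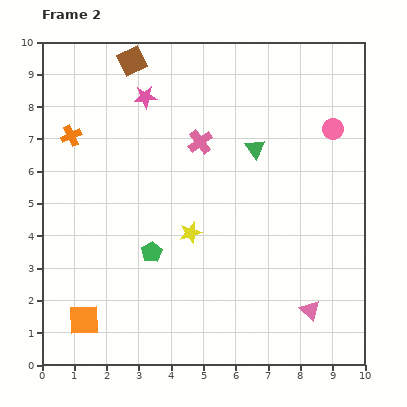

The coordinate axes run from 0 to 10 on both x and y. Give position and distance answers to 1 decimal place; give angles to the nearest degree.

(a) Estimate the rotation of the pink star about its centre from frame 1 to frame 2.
15° clockwise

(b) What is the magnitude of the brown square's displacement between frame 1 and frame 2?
1.4

The brown square moved from (3.6, 8.3) to (2.8, 9.4), a distance of √(0.8² + 1.1²) ≈ 1.4.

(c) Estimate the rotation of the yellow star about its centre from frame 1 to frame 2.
29° counter-clockwise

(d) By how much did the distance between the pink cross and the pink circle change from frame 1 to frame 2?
-1.4

Distance in frame 1: 5.5. Distance in frame 2: 4.1.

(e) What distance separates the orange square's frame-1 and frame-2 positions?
0.9

The orange square moved from (2.1, 1.9) to (1.3, 1.4), a distance of √(0.8² + 0.5²) ≈ 0.9.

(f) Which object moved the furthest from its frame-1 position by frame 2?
the yellow star

(moved 2.9; next 1.9)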